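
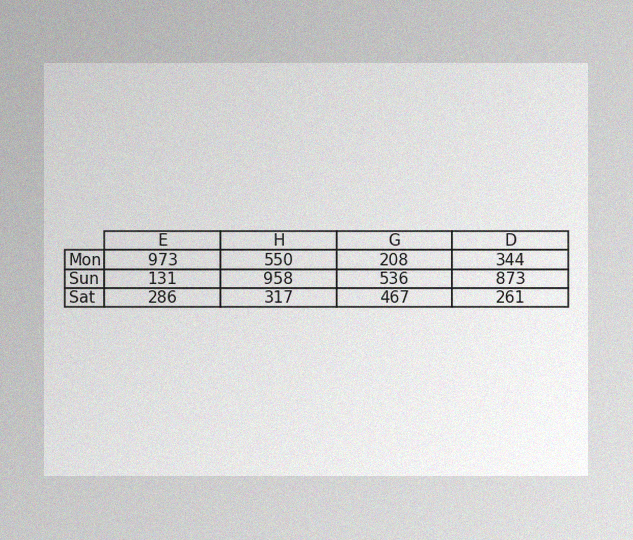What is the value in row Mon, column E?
The image has some photo noise and uneven lighting. The (Mon, E) cell reads 973.

973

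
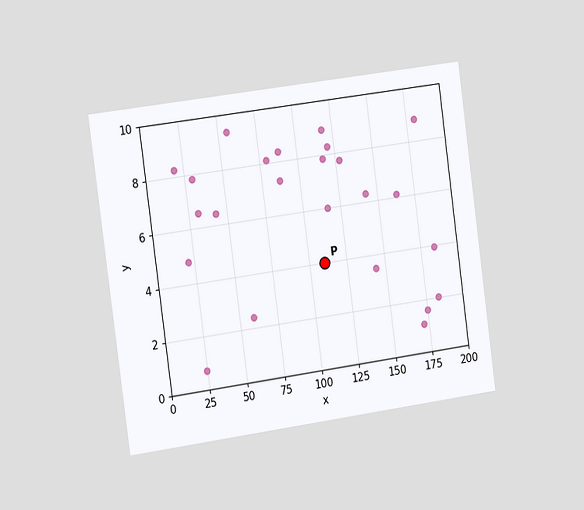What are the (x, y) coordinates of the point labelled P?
(110, 4)

The chart is tilted about 8° counter-clockwise and viewed slightly from the left. Following the gridlines from P to each axis, P sits at (110, 4).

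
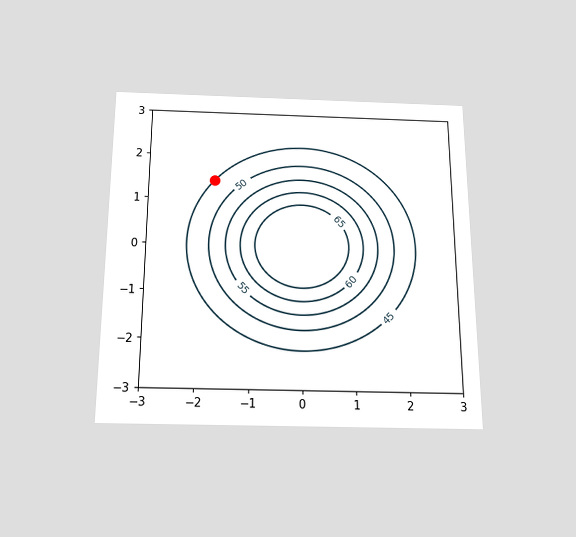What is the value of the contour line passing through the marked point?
The chart is viewed slightly from below. The marked point sits on the contour labelled 45.

45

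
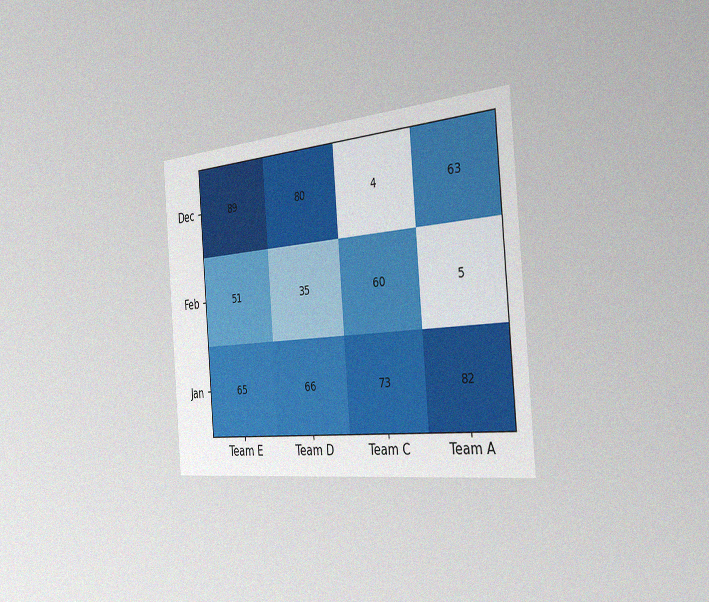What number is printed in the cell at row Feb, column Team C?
60

The chart is tilted about 5° counter-clockwise and viewed slightly from the right, with some photo noise. The (Feb, Team C) cell reads 60.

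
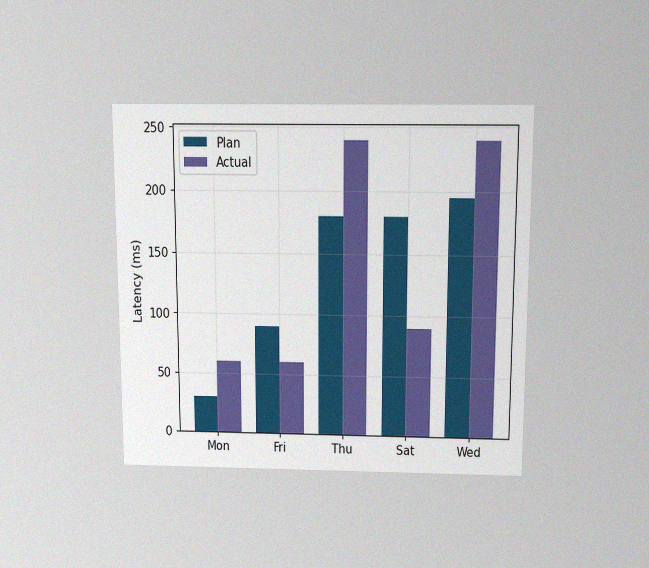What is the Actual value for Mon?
60ms

The chart is viewed slightly from above, with some photo noise. The Actual bar at Mon reaches 60ms on the y-axis.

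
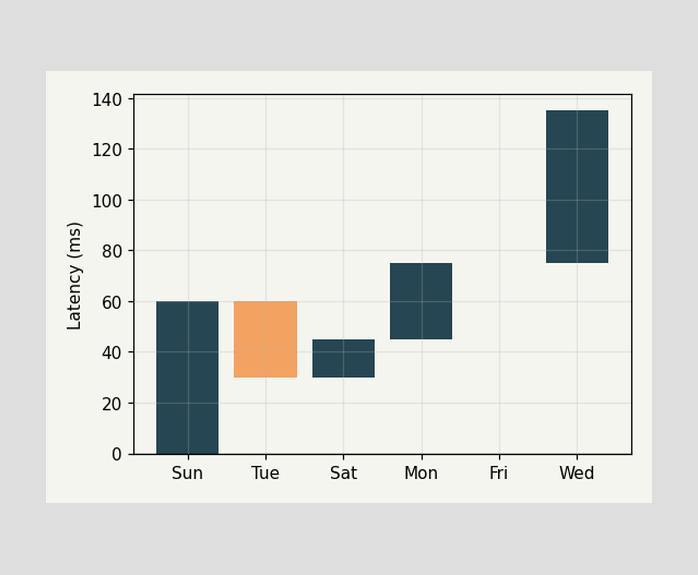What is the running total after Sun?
60ms

After Sun the running total reaches 60ms.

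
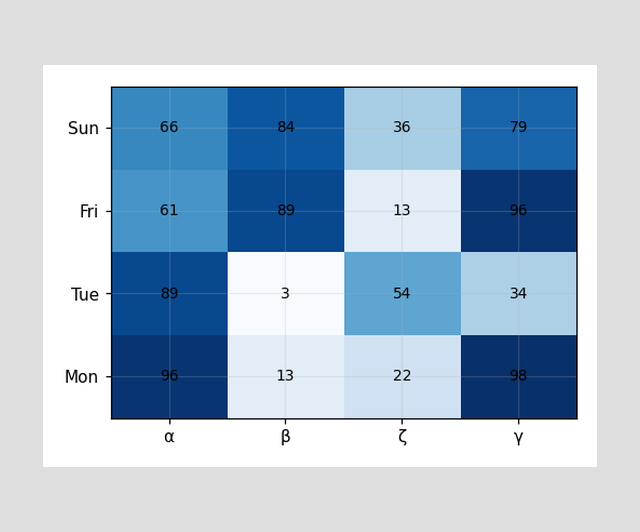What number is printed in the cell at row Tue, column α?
The (Tue, α) cell reads 89.

89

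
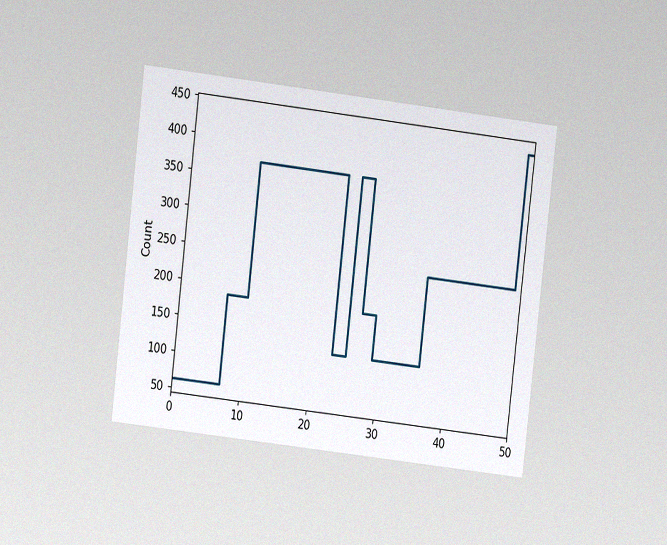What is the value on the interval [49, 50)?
The chart is tilted about 7° clockwise and viewed at a slight angle, with some photo noise. On [49, 50) the step sits at 434.

434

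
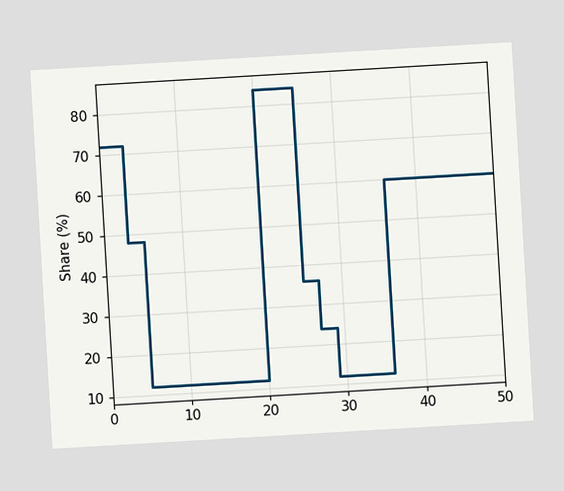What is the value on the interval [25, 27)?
The chart is tilted about 3° counter-clockwise. On [25, 27) the step sits at 36%.

36%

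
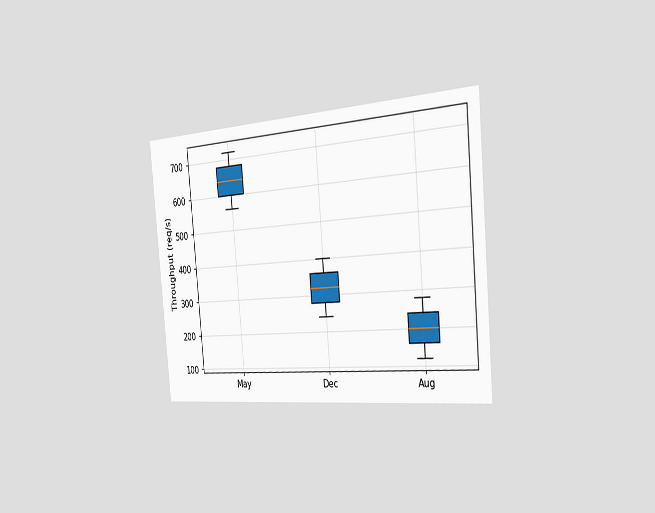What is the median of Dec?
320req/s

The chart is tilted about 5° counter-clockwise and viewed slightly from the right. The median line in the Dec box sits at 320req/s.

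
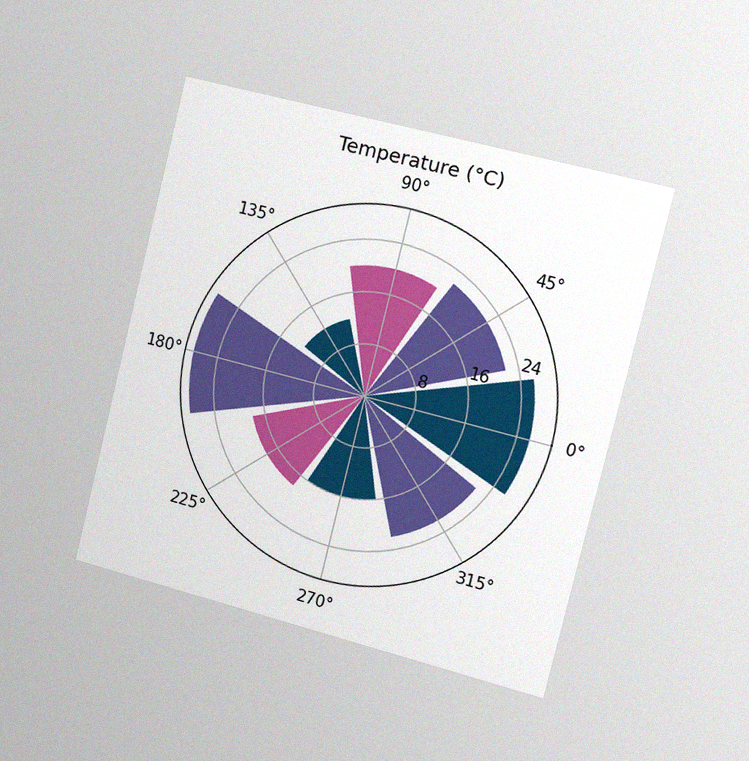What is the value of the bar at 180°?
28°C

The chart is tilted about 14° clockwise and viewed slightly from the right, with some photo noise. The bar at 180° reaches 28°C on the radial axis.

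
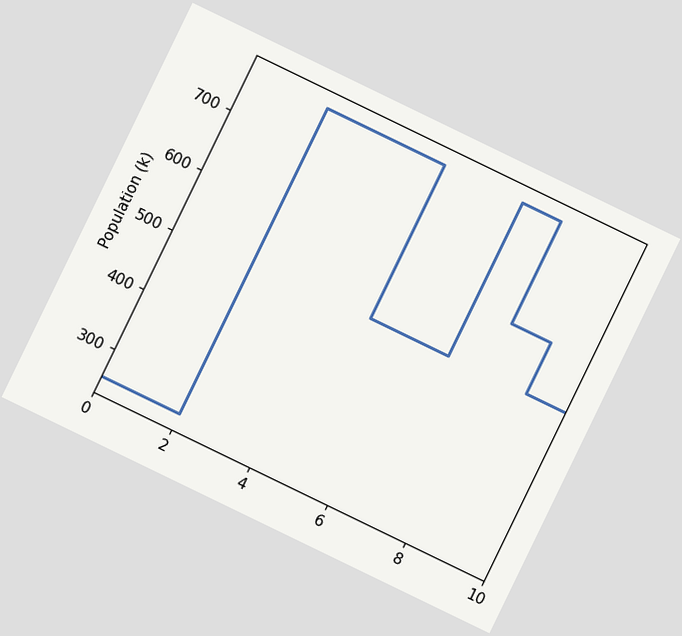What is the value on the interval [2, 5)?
765k

The chart is tilted about 26° clockwise. On [2, 5) the step sits at 765k.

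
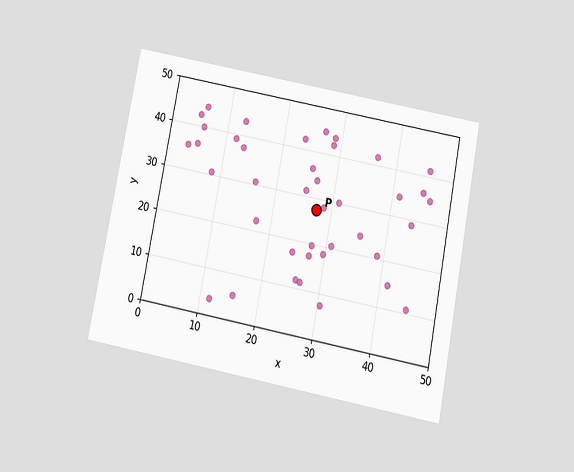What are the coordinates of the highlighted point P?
(27.5, 27.5)

The chart is tilted about 11° clockwise and viewed slightly from below. Following the gridlines from P to each axis, P sits at (27.5, 27.5).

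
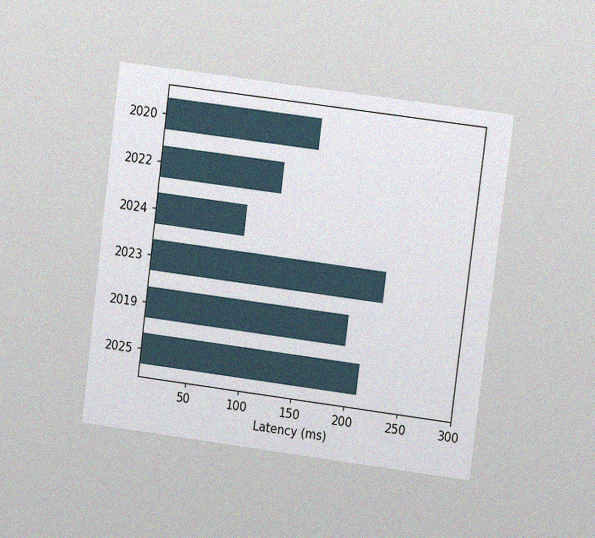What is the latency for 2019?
195ms

The chart is tilted about 7° clockwise and viewed at a slight angle, with some photo noise. Reading along the chart's x-axis, the 2019 bar reaches 195ms.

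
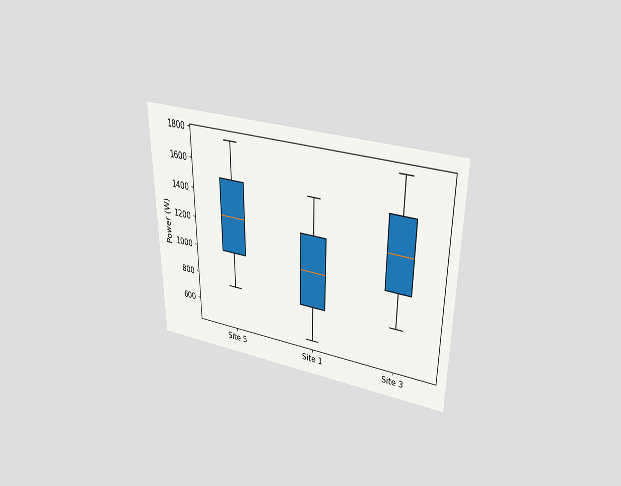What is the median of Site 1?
The chart is viewed slightly from above. The median line in the Site 1 box sits at 1000W.

1000W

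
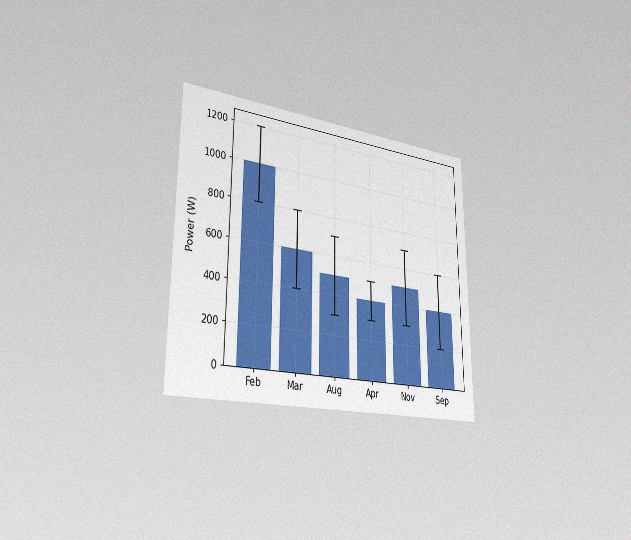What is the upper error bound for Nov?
700W

The chart is viewed slightly from the left, with some photo noise. The Nov bar's upper whisker reaches 700W.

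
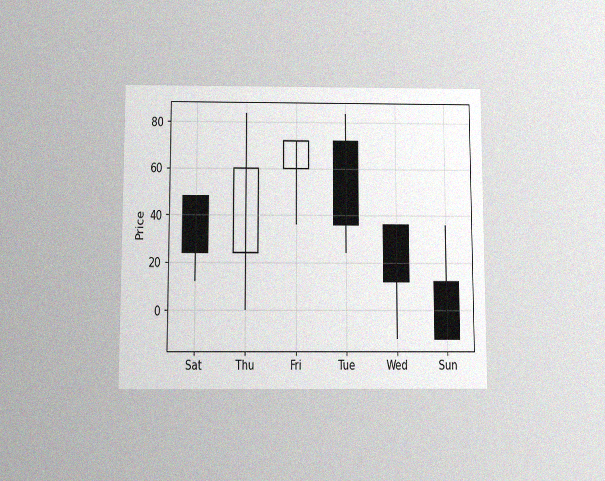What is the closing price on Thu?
60

The chart is viewed slightly from below, with some photo noise. The Thu candle closes at 60.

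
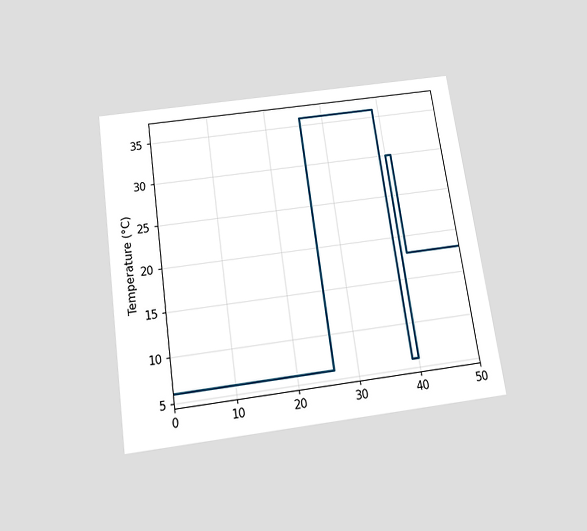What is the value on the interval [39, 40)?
The chart is tilted about 8° counter-clockwise and viewed slightly from below. On [39, 40) the step sits at 6°C.

6°C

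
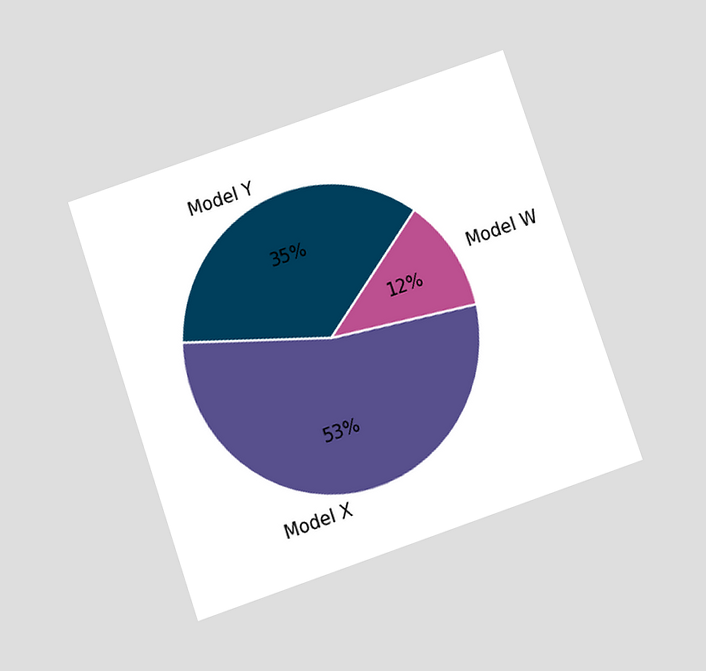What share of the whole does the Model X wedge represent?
53%

The chart is tilted about 19° counter-clockwise and viewed slightly from below. The Model X slice takes up 53% of the pie.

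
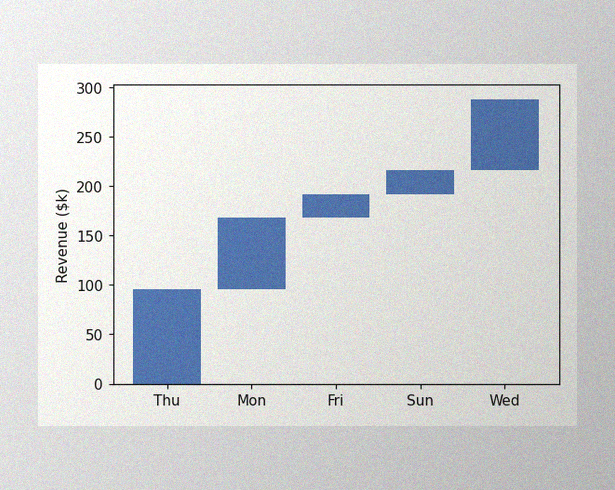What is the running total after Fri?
$192k

The image has some photo noise and uneven lighting. After Fri the running total reaches $192k.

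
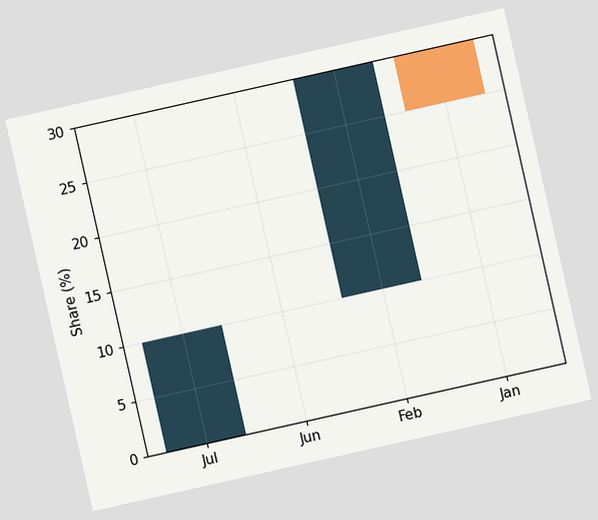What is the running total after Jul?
10%

The chart is tilted about 13° counter-clockwise. After Jul the running total reaches 10%.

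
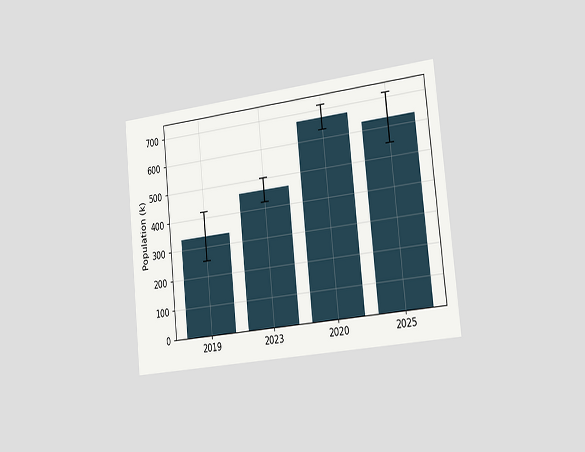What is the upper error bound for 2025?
714k

The chart is tilted about 6° counter-clockwise and viewed slightly from the right. The 2025 bar's upper whisker reaches 714k.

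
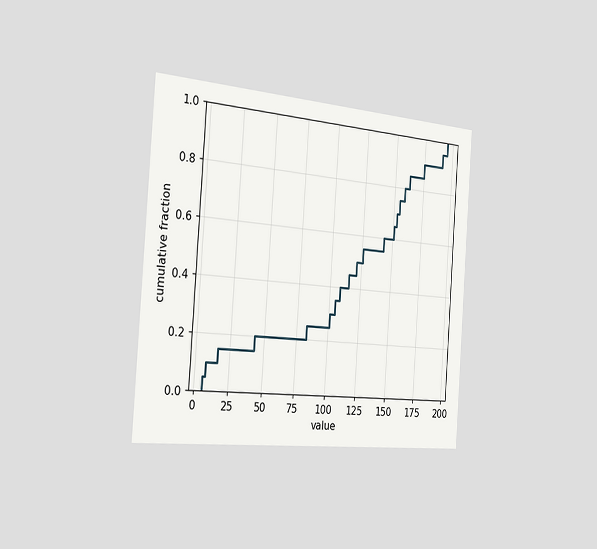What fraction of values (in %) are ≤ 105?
35%

The chart is tilted about 4° clockwise and viewed slightly from the left. At x=105 the ECDF step is at 35%.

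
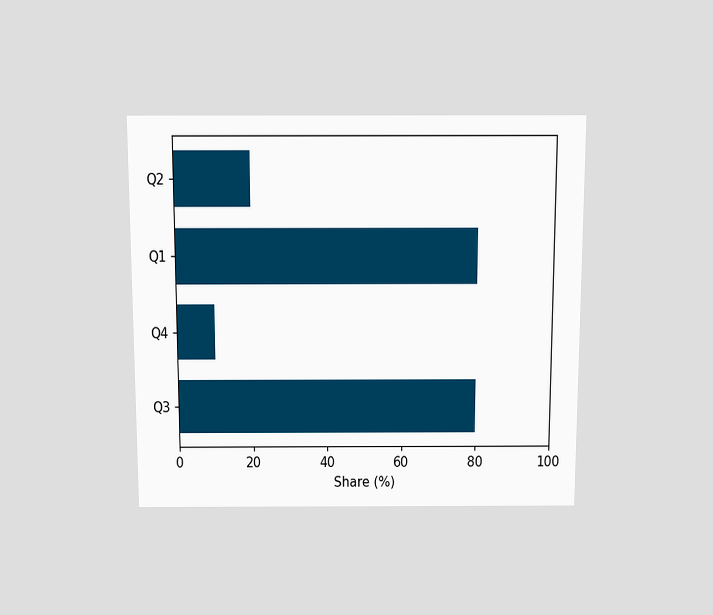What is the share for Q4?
10%

The chart is viewed slightly from above. Reading along the chart's x-axis, the Q4 bar reaches 10%.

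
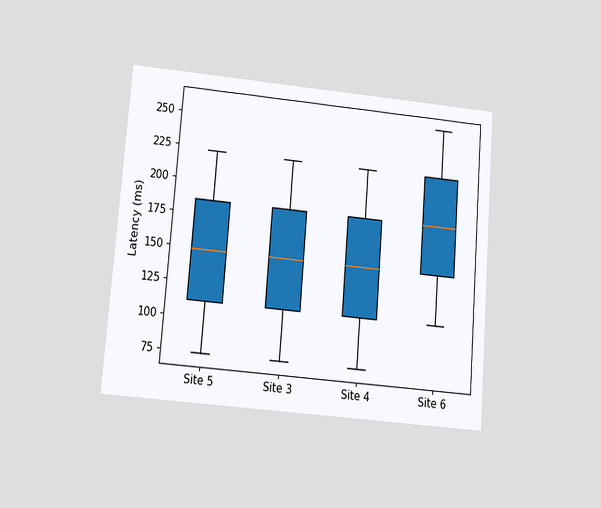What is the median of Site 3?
The chart is tilted about 5° clockwise and viewed slightly from below. The median line in the Site 3 box sits at 148ms.

148ms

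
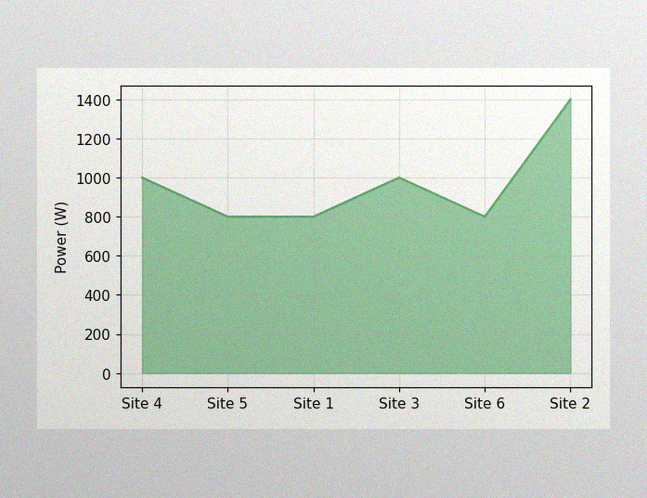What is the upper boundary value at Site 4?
1000W

The image has some photo noise and uneven lighting. At Site 4 the upper boundary is at 1000W.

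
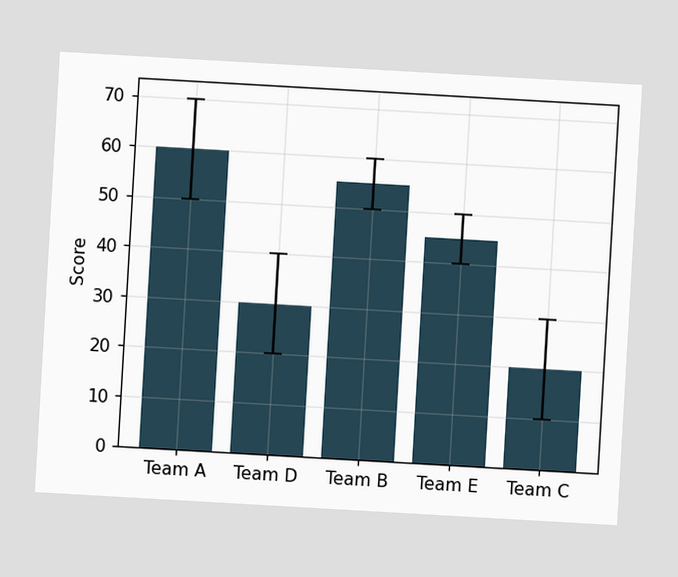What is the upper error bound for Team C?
30

The chart is tilted about 3° clockwise. The Team C bar's upper whisker reaches 30.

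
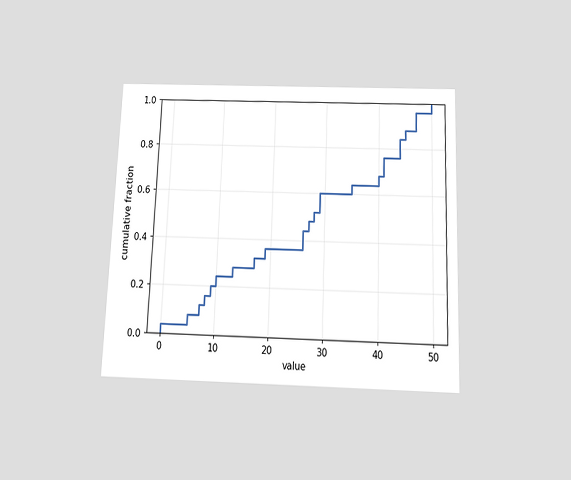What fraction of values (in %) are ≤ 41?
The chart is tilted about 2° clockwise and viewed slightly from below. At x=41 the ECDF step is at 76%.

76%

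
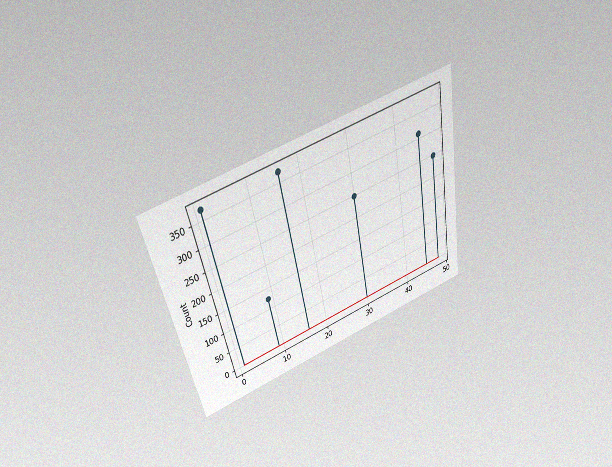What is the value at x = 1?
372

The chart is tilted about 11° counter-clockwise and viewed slightly from above, with some photo noise. The stem at x=1 reaches 372.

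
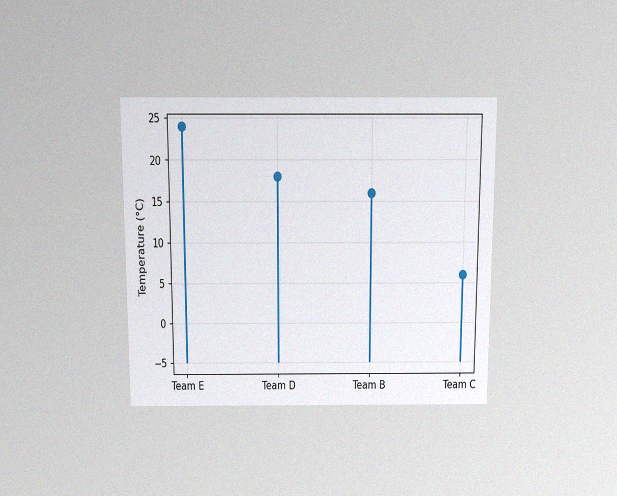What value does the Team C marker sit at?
The chart is viewed slightly from above, with some photo noise. The Team C marker sits at 6°C.

6°C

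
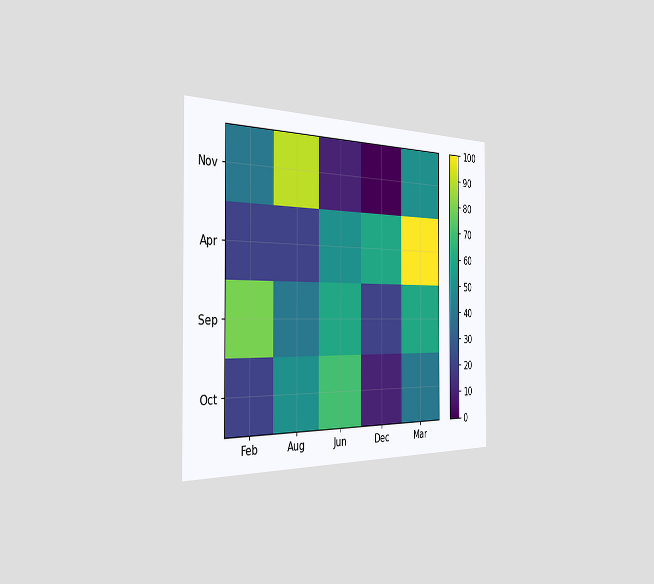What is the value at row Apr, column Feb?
The chart is viewed slightly from the left. Matching cell (Apr, Feb) against the colorbar gives 20.

20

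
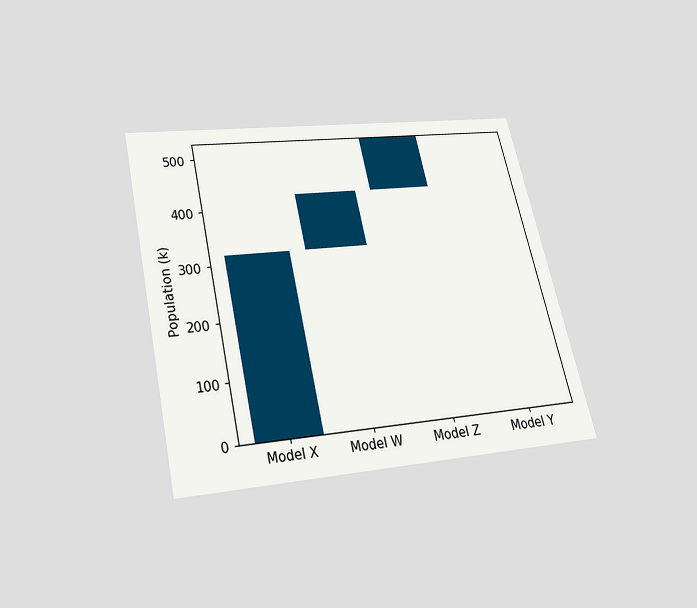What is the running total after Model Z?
The chart is tilted about 13° counter-clockwise and viewed slightly from below. After Model Z the running total reaches 530k.

530k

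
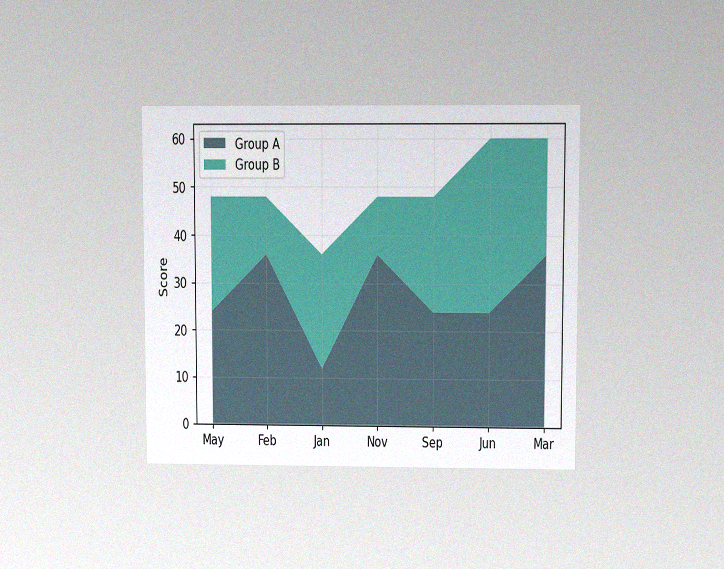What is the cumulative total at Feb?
48

The chart is viewed at a slight angle, with some photo noise. The stacked total at Feb reaches 48.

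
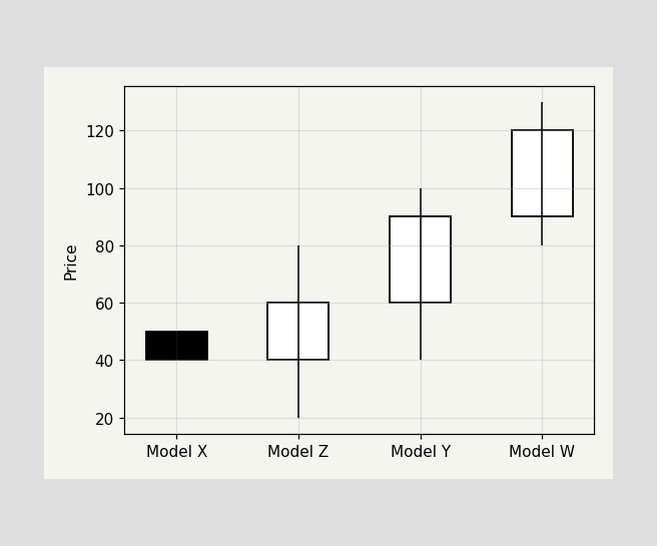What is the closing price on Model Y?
90

The Model Y candle closes at 90.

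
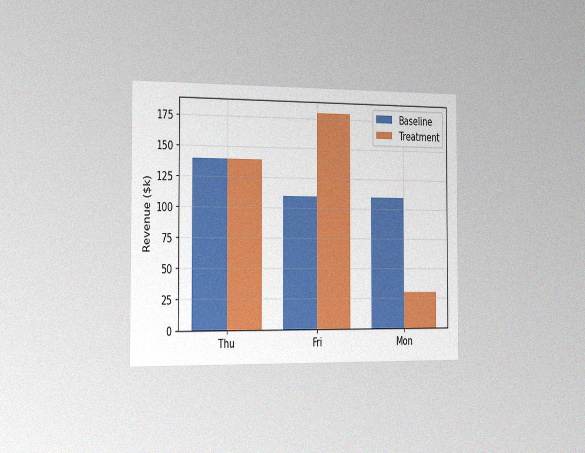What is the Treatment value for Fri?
$180k

The chart is viewed slightly from the left, with some photo noise. The Treatment bar at Fri reaches $180k on the y-axis.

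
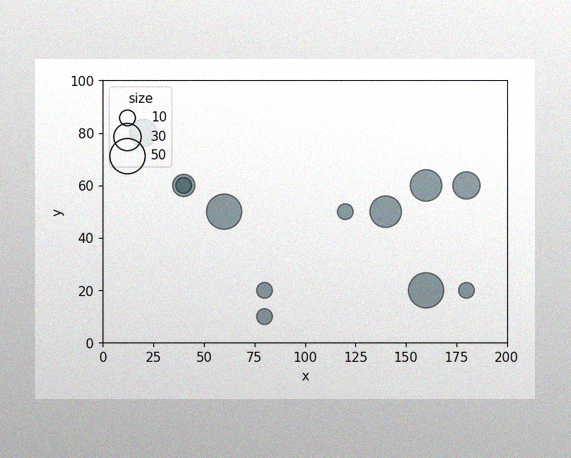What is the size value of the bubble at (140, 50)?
The image has some photo noise and uneven lighting. Matching the bubble at (140, 50) against the size legend gives 40.

40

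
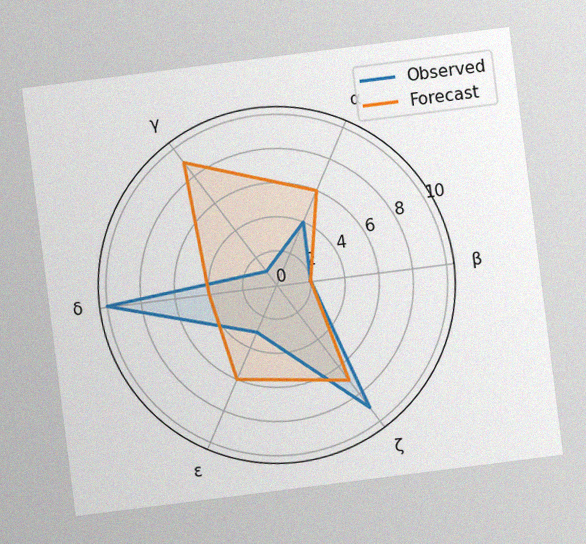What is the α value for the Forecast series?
6

The chart is tilted about 7° counter-clockwise, with some photo noise. On the α axis, Forecast reaches 6.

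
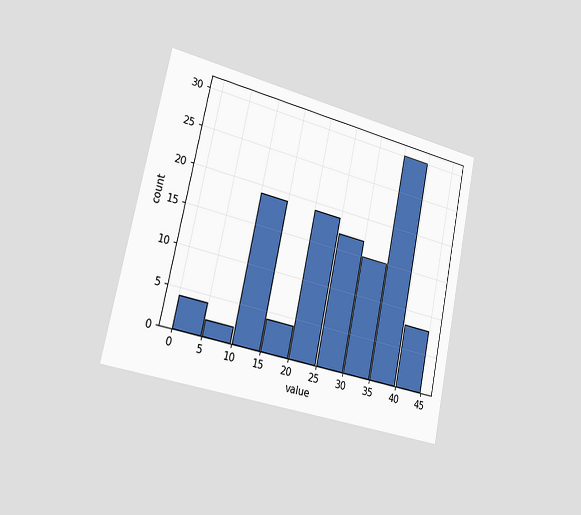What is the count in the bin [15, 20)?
4

The chart is tilted about 12° clockwise and viewed slightly from the left. The [15, 20) bin has height 4.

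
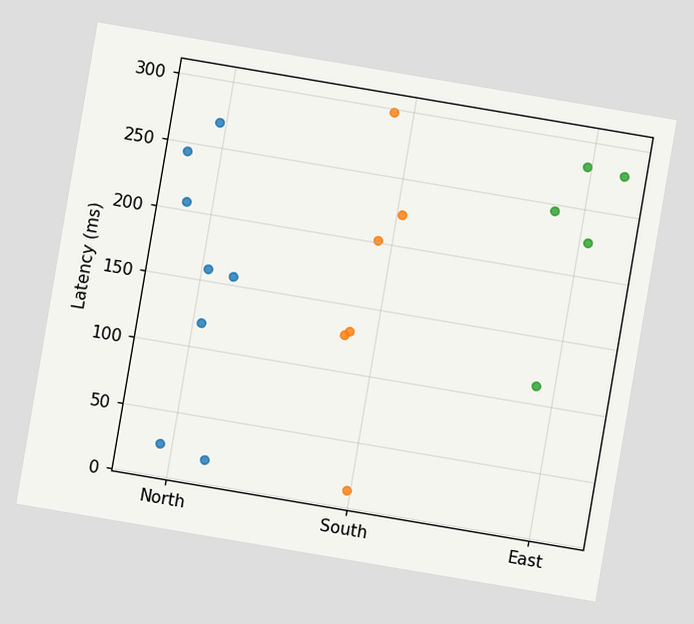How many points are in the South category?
The chart is tilted about 10° clockwise. Counting the markers in the South column gives 6.

6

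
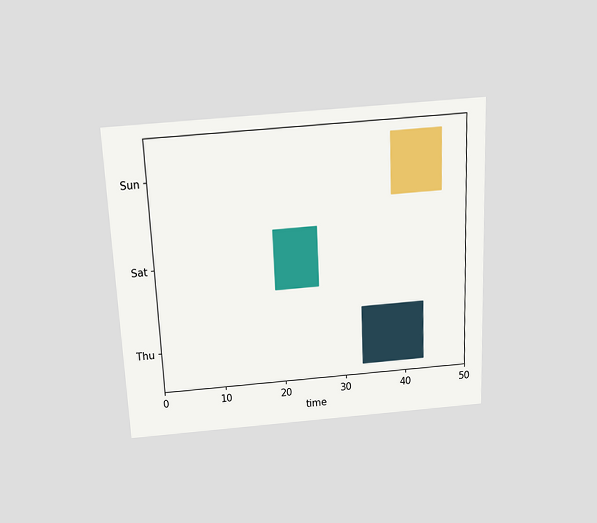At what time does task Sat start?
19

The chart is tilted about 3° counter-clockwise and viewed slightly from above. The Sat bar begins at t=19.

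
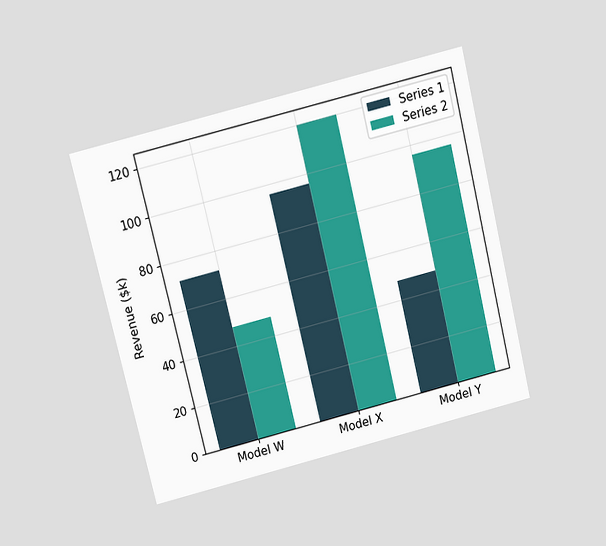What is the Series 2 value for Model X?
The chart is tilted about 14° counter-clockwise and viewed slightly from above. The Series 2 bar at Model X reaches $120k on the y-axis.

$120k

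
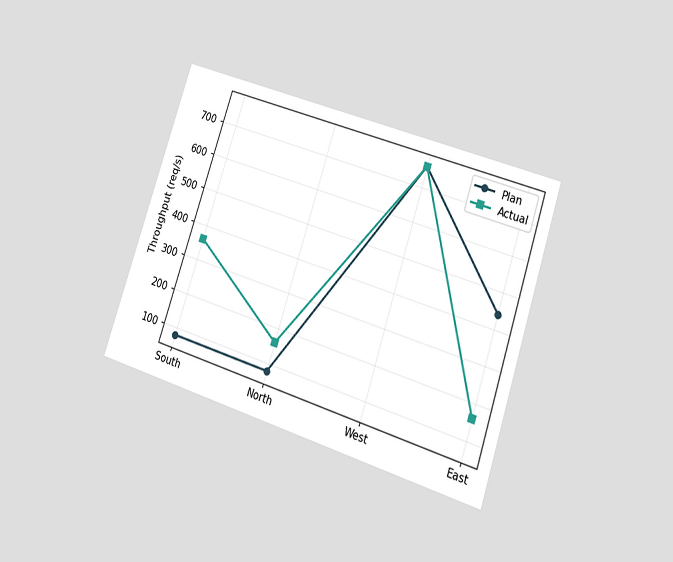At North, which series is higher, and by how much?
The chart is tilted about 18° clockwise and viewed at a slight angle. At North, Actual sits above the other line by 80req/s.

Actual, by 80req/s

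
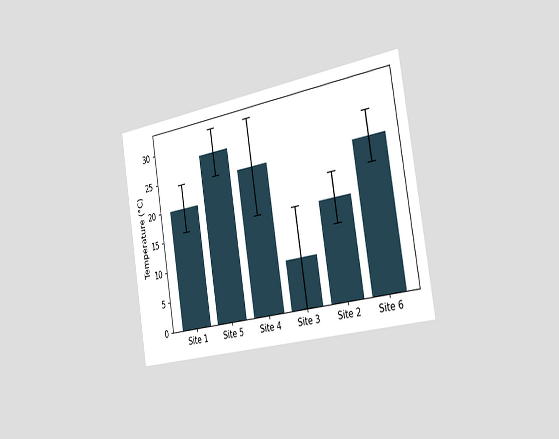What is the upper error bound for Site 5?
32°C

The chart is tilted about 9° counter-clockwise and viewed slightly from the right. The Site 5 bar's upper whisker reaches 32°C.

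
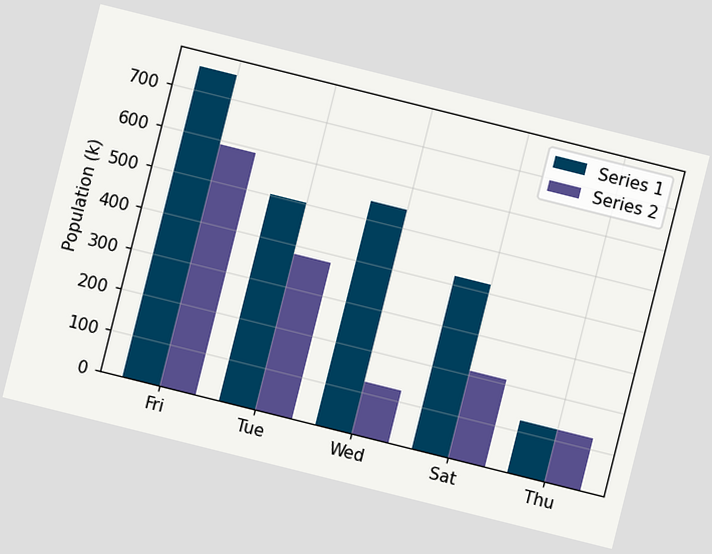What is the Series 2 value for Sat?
210k

The chart is tilted about 14° clockwise. The Series 2 bar at Sat reaches 210k on the y-axis.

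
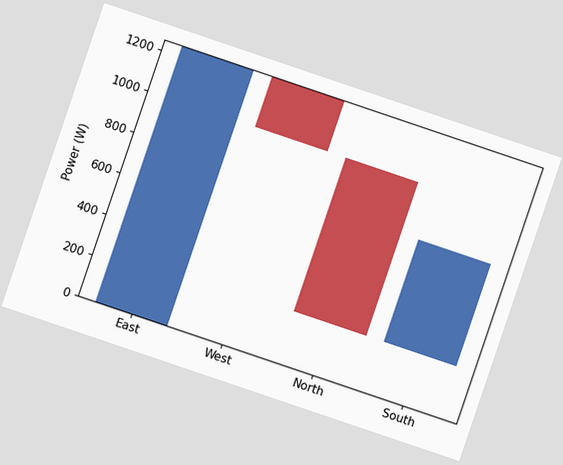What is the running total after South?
750W

The chart is tilted about 19° clockwise. After South the running total reaches 750W.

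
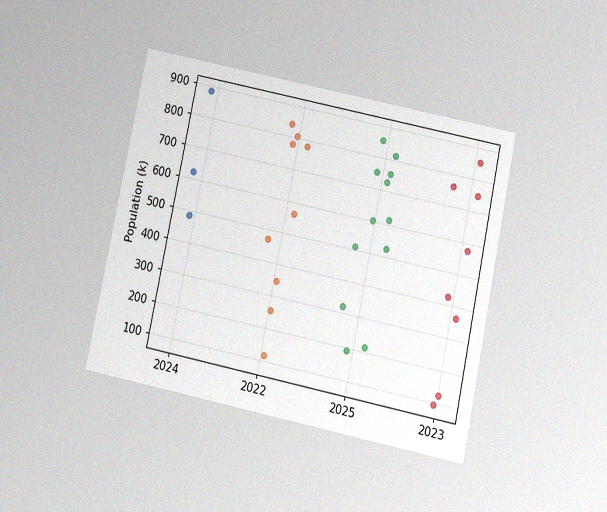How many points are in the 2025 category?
12

The chart is tilted about 12° clockwise and viewed slightly from below, with some photo noise. Counting the markers in the 2025 column gives 12.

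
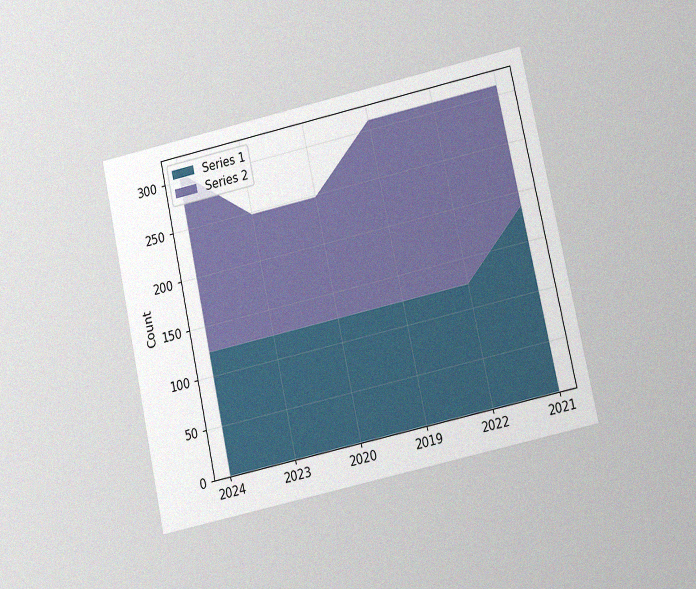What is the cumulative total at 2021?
The chart is tilted about 12° counter-clockwise and viewed at a slight angle, with some photo noise. The stacked total at 2021 reaches 310.

310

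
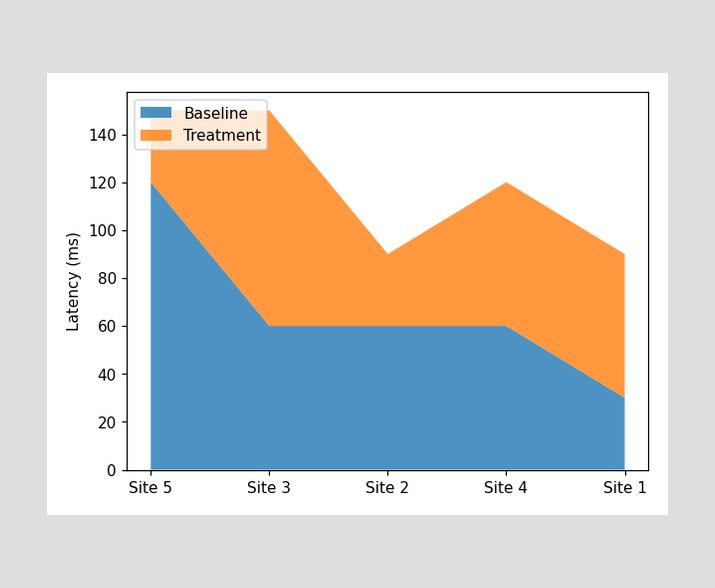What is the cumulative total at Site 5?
The stacked total at Site 5 reaches 150ms.

150ms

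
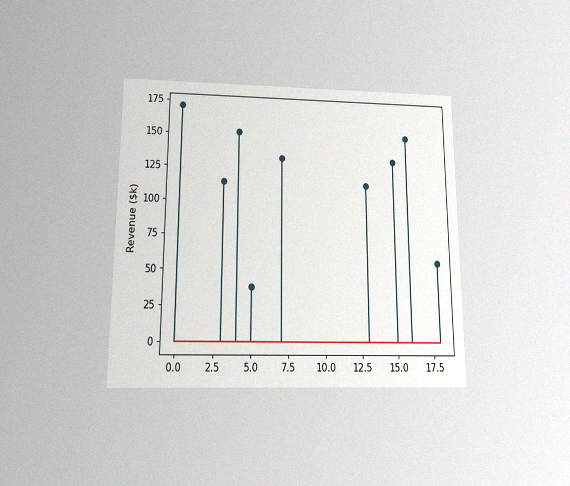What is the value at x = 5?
The chart is viewed slightly from below, with some photo noise. The stem at x=5 reaches $38k.

$38k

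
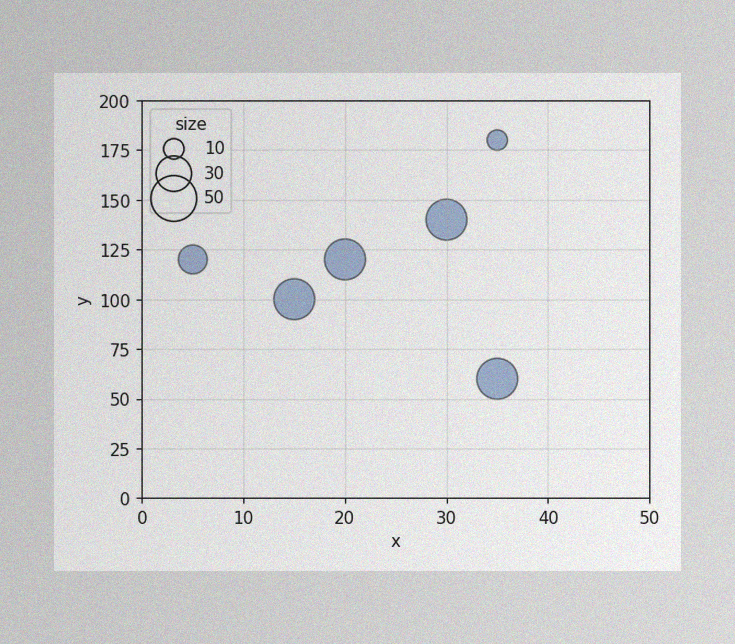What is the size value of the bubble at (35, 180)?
10

The image has some photo noise and uneven lighting. Matching the bubble at (35, 180) against the size legend gives 10.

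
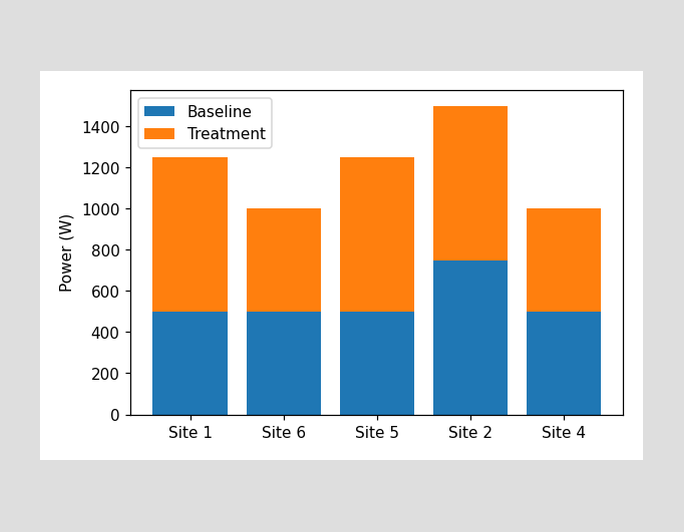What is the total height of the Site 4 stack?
1000W

The Site 4 stack's top reaches 1000W on the y-axis.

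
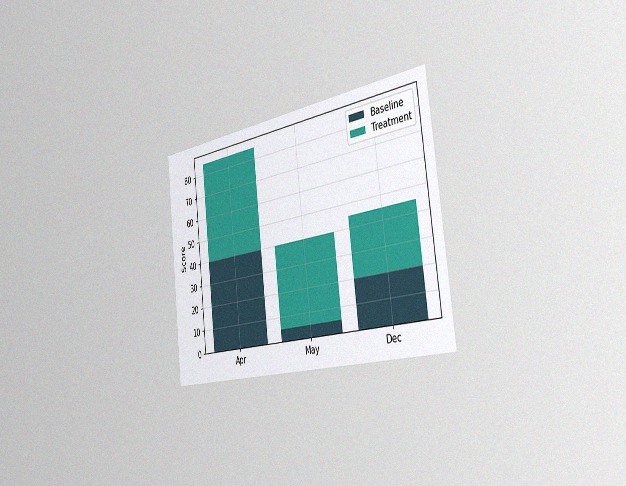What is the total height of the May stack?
The chart is tilted about 7° counter-clockwise and viewed slightly from the right, with some photo noise. The May stack's top reaches 40 on the y-axis.

40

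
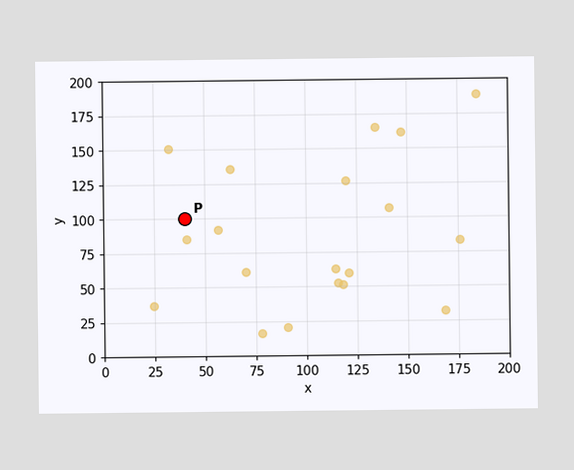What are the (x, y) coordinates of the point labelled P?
Following the gridlines from P to each axis, P sits at (40, 100).

(40, 100)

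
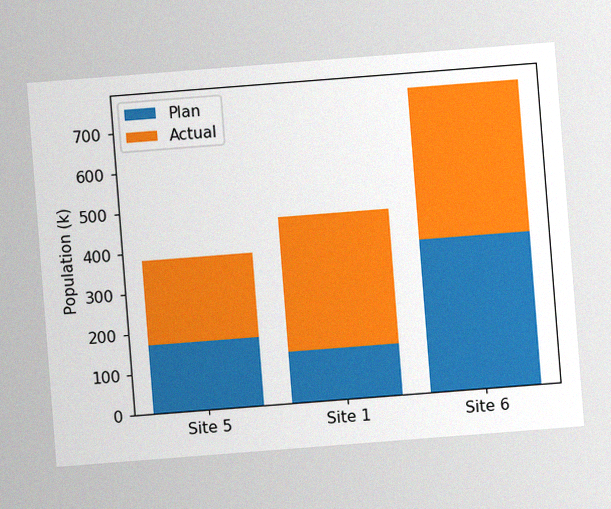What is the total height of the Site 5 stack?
378k

The chart is tilted about 4° counter-clockwise, with some photo noise. The Site 5 stack's top reaches 378k on the y-axis.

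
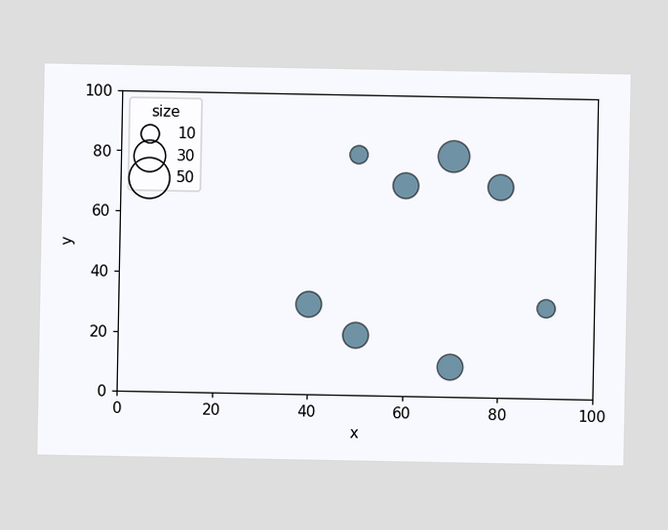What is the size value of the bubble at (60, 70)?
20

Matching the bubble at (60, 70) against the size legend gives 20.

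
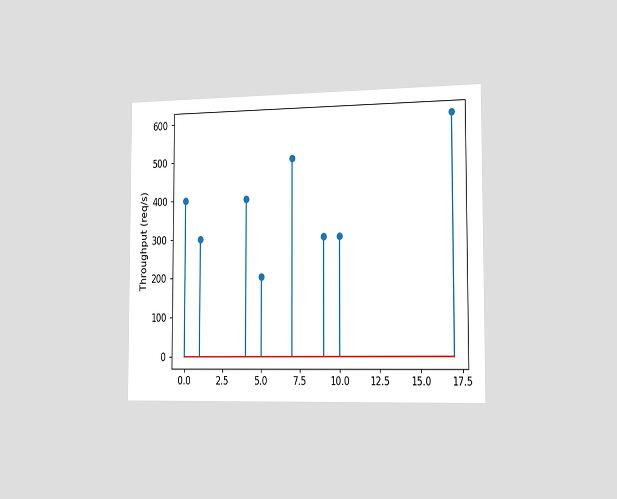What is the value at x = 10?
300req/s

The chart is viewed slightly from the right. The stem at x=10 reaches 300req/s.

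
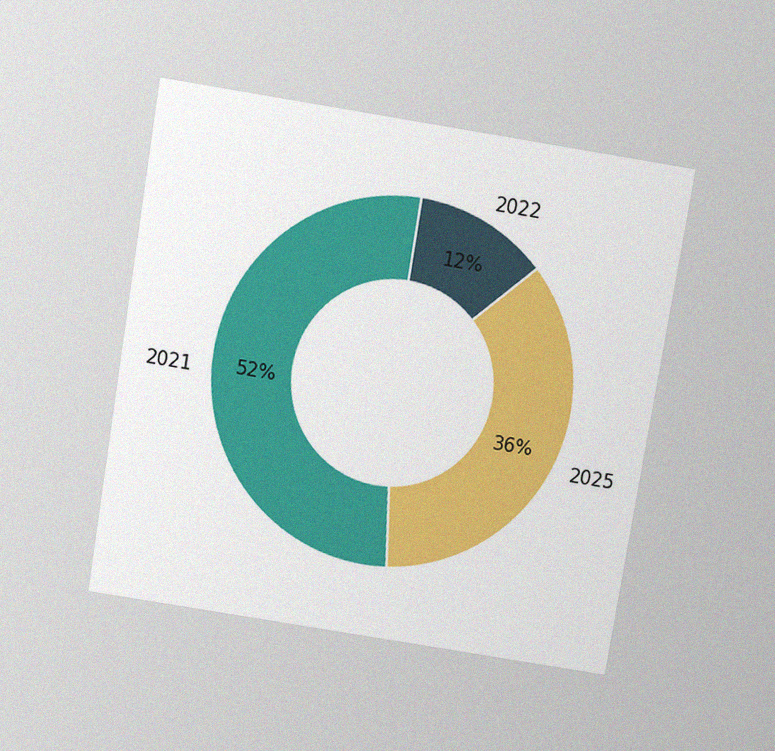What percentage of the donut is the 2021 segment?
The chart is tilted about 9° clockwise and viewed slightly from above, with some photo noise. The 2021 segment takes up 52% of the ring.

52%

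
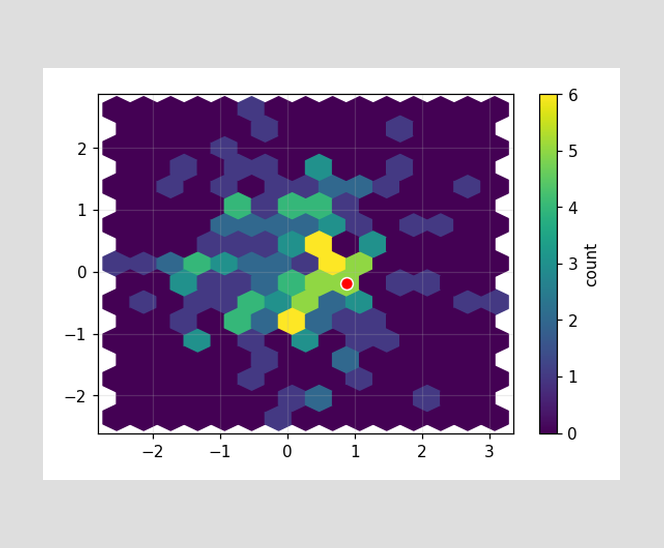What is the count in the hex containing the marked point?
5

The marked hex reads 5 on the colorbar.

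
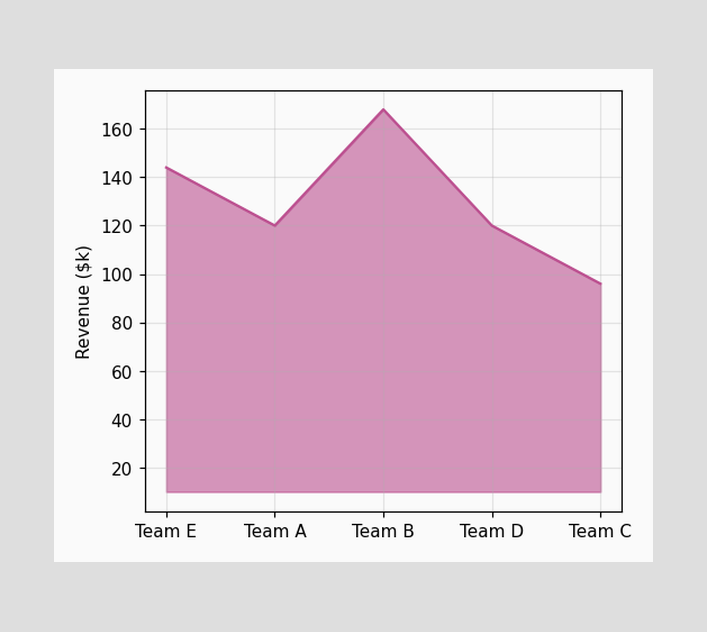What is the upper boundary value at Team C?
At Team C the upper boundary is at $96k.

$96k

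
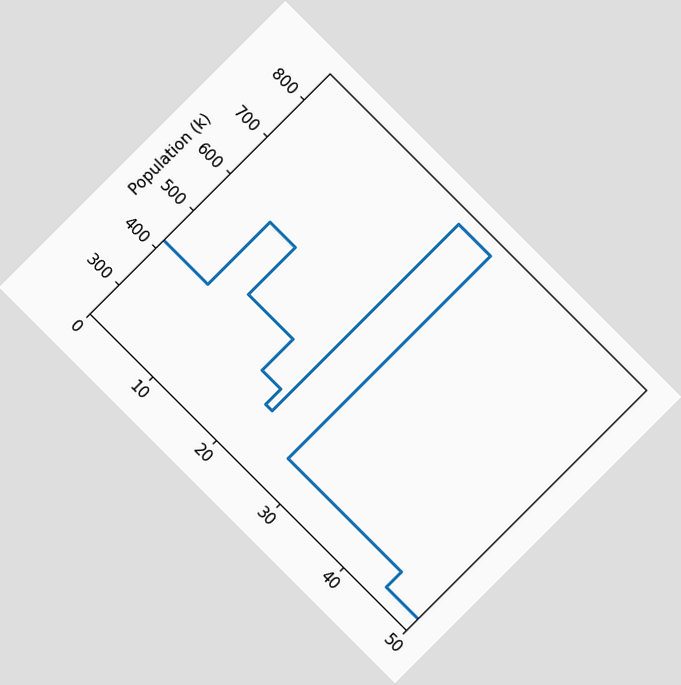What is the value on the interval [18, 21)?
The chart is tilted about 45° clockwise. On [18, 21) the step sits at 378k.

378k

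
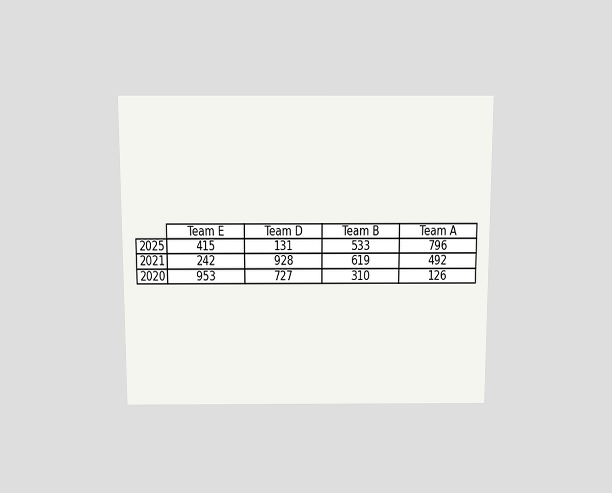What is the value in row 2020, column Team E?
953

The chart is viewed slightly from above. The (2020, Team E) cell reads 953.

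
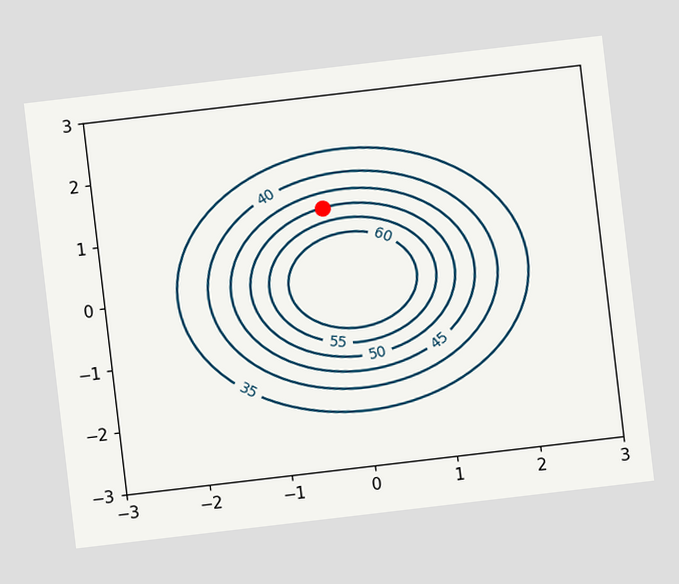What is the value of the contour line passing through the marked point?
The chart is tilted about 7° counter-clockwise. The marked point sits on the contour labelled 50.

50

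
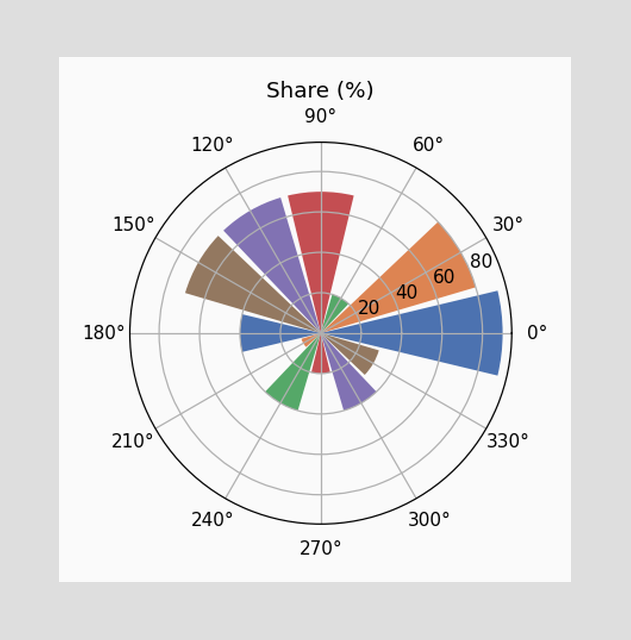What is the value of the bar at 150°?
The bar at 150° reaches 70% on the radial axis.

70%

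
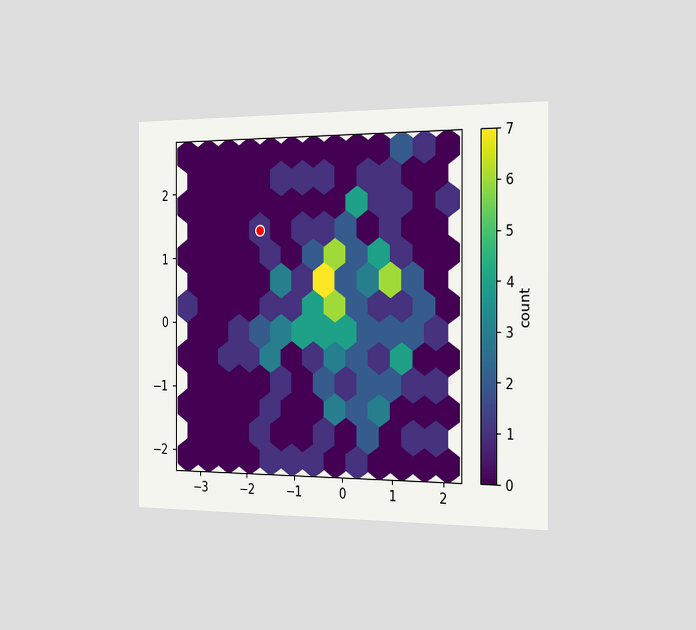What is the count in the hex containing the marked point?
The chart is viewed slightly from the right. The marked hex reads 1 on the colorbar.

1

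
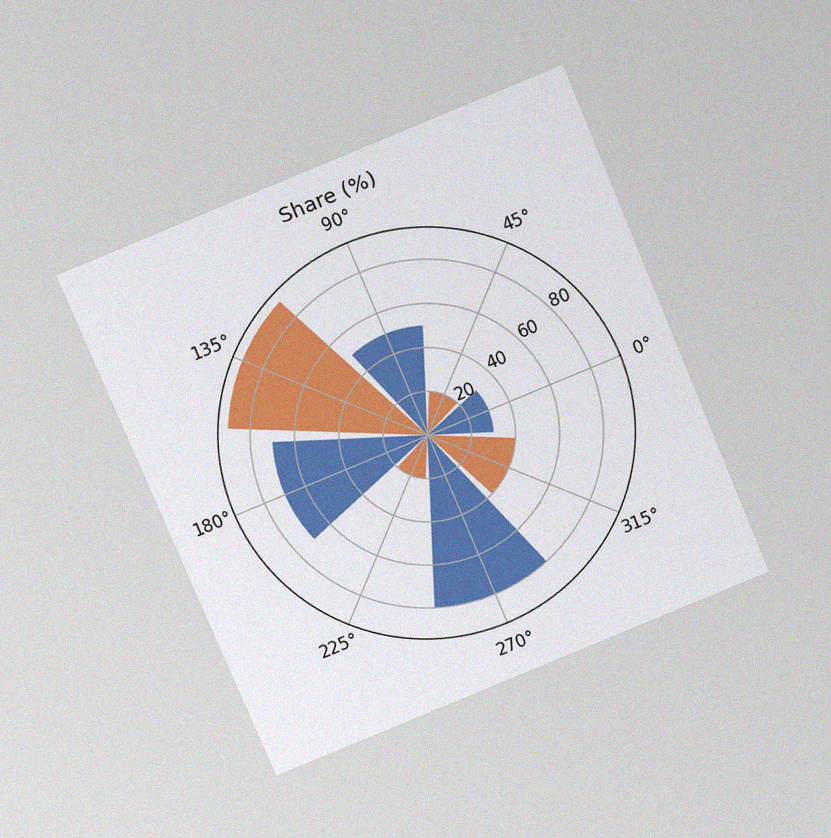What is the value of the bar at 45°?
The chart is tilted about 23° counter-clockwise and viewed slightly from above, with some photo noise. The bar at 45° reaches 20% on the radial axis.

20%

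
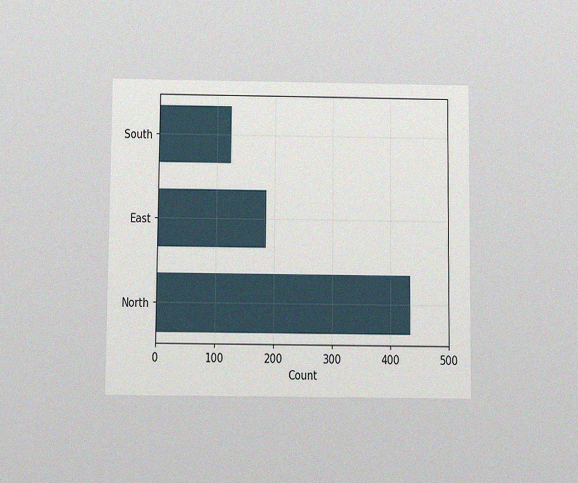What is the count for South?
124

The chart is viewed slightly from below, with some photo noise. Reading along the chart's x-axis, the South bar reaches 124.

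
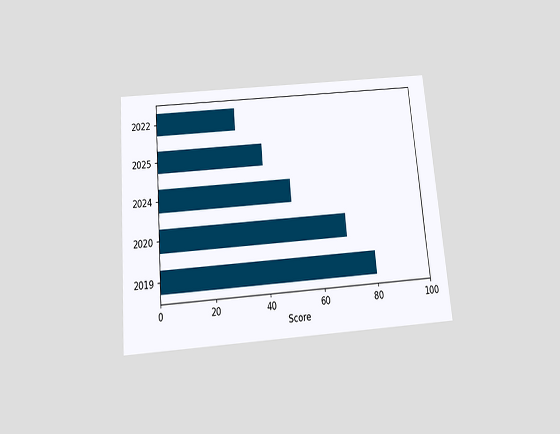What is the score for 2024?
The chart is tilted about 5° counter-clockwise and viewed slightly from below. Reading along the chart's x-axis, the 2024 bar reaches 50.

50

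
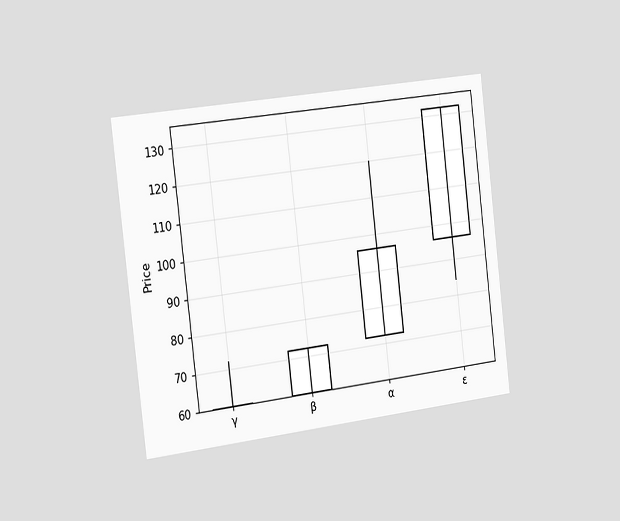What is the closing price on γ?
The chart is tilted about 7° counter-clockwise and viewed slightly from the left. The γ candle closes at 60.

60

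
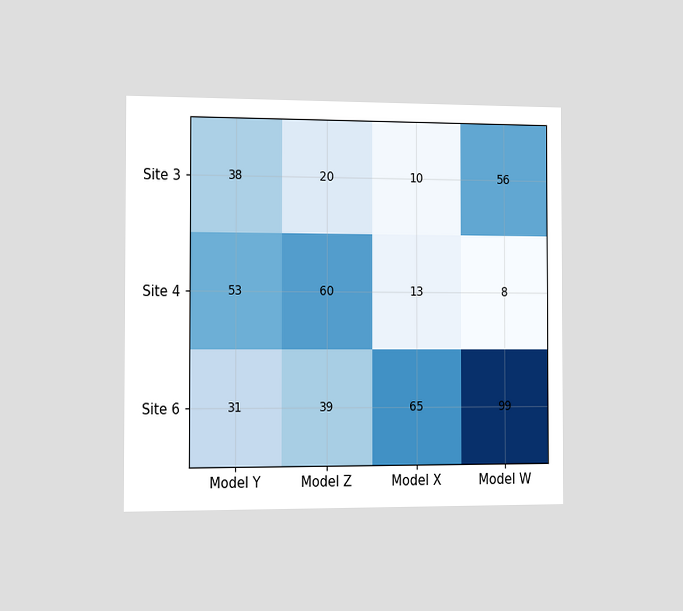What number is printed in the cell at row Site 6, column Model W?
The chart is viewed slightly from the left. The (Site 6, Model W) cell reads 99.

99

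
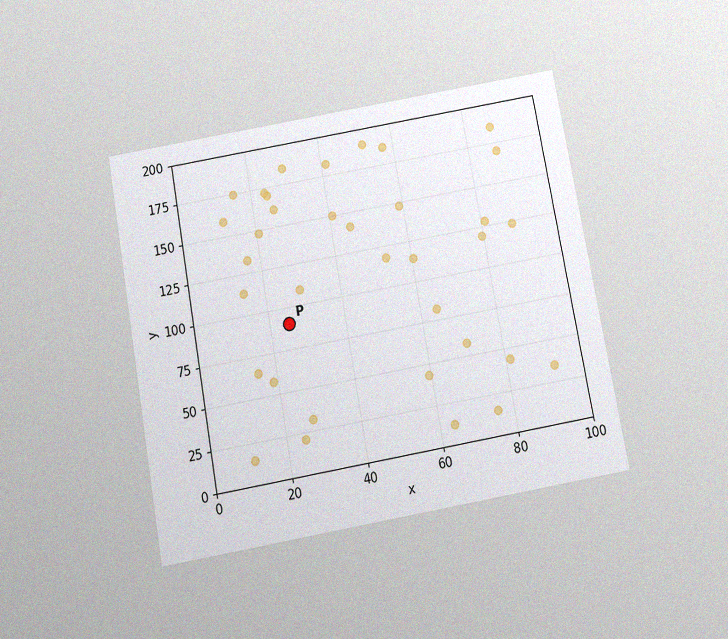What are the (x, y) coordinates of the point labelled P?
(25, 90)

The chart is tilted about 10° counter-clockwise and viewed slightly from below, with some photo noise. Following the gridlines from P to each axis, P sits at (25, 90).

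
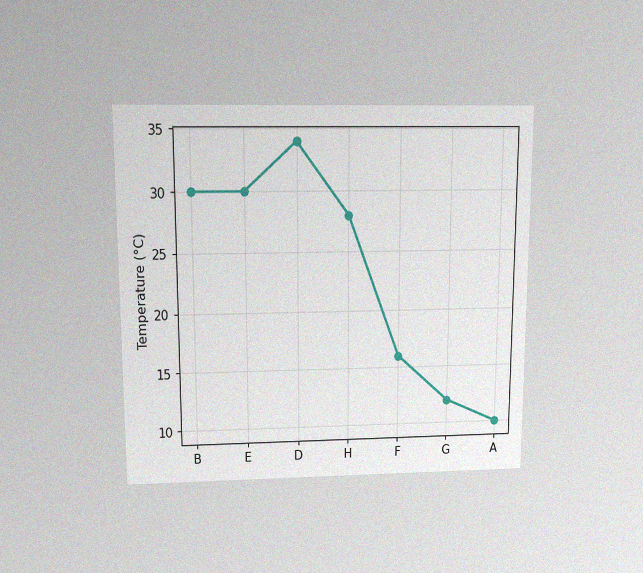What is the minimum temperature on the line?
10°C

The chart is viewed slightly from above, with some photo noise. The lowest point is at A, and reading across to the y-axis gives 10°C.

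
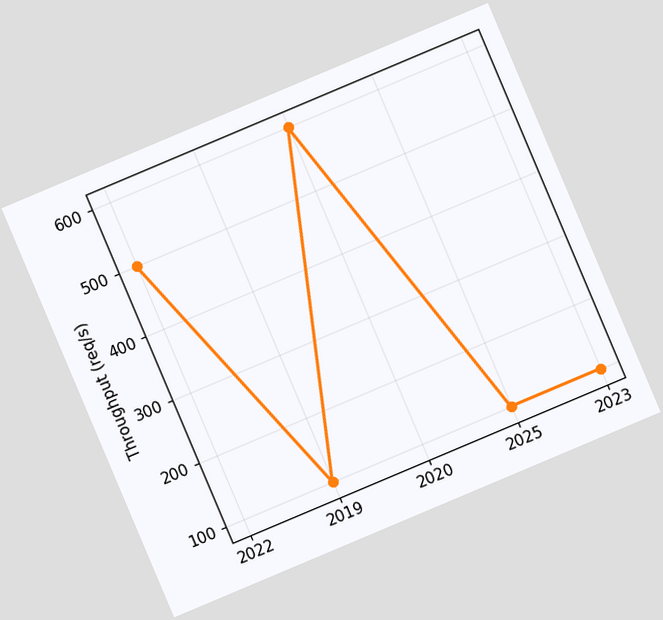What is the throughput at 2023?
The chart is tilted about 23° counter-clockwise. At 2023, the line is at 100req/s.

100req/s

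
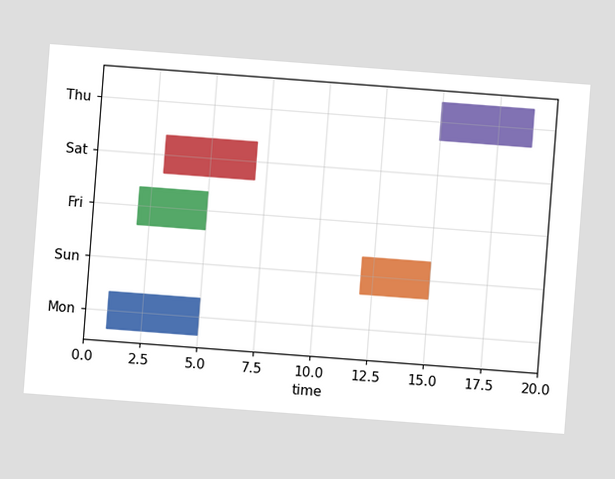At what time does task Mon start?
1

The chart is tilted about 4° clockwise. The Mon bar begins at t=1.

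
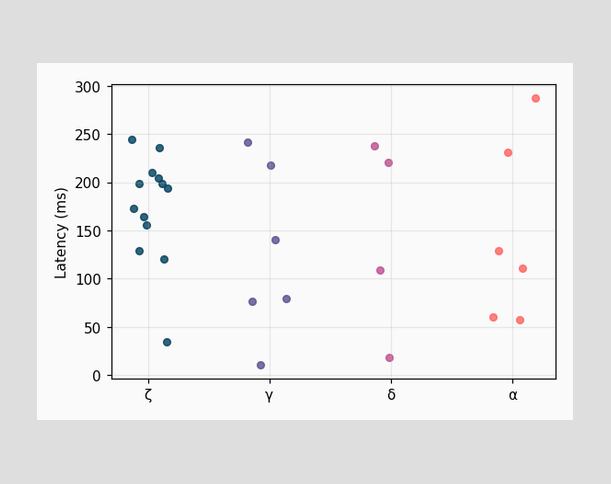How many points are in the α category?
Counting the markers in the α column gives 6.

6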